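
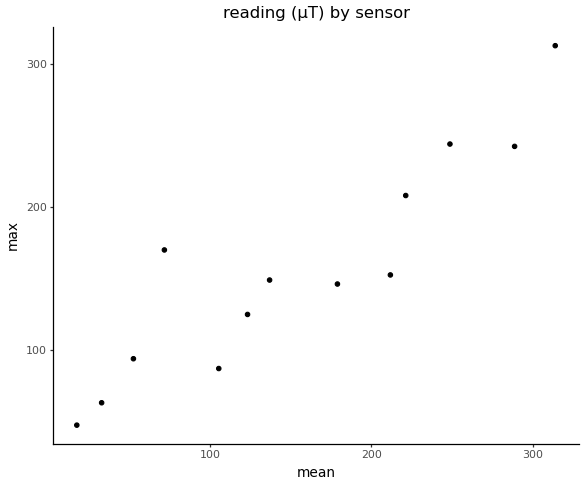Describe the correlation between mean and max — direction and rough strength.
positive, strong

Points are positively correlated; strong (|r| ≈ 0.9).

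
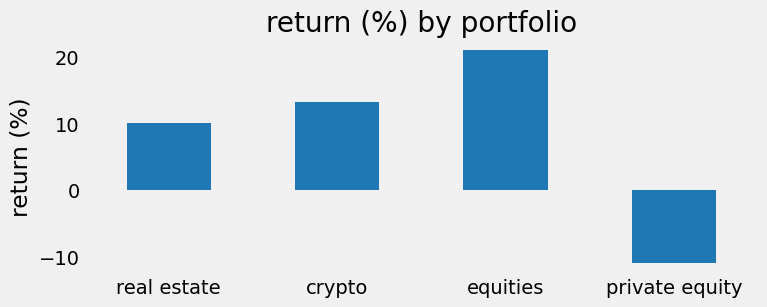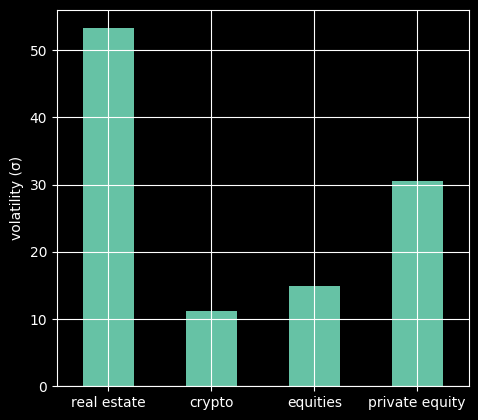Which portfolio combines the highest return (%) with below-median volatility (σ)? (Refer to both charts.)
Chart 2 median volatility (σ) ≈ 25; below-median portfolios: crypto, equities. Among those, equities has the highest return (%) (≈ 22).

equities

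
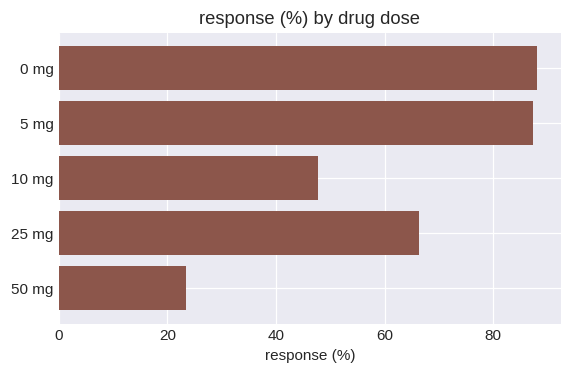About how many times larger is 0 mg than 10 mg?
0 mg ≈ 90, 10 mg ≈ 50; 90/50 ≈ 1.8.

≈ 1.8×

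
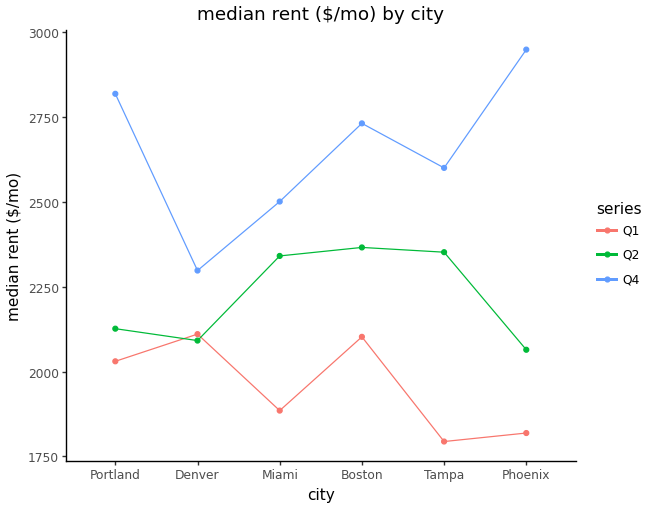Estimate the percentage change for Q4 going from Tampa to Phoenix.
Tampa ≈ 2600, Phoenix ≈ 2900; (2900 − 2600) / 2600 ≈ +11.5%.

≈ +11.5%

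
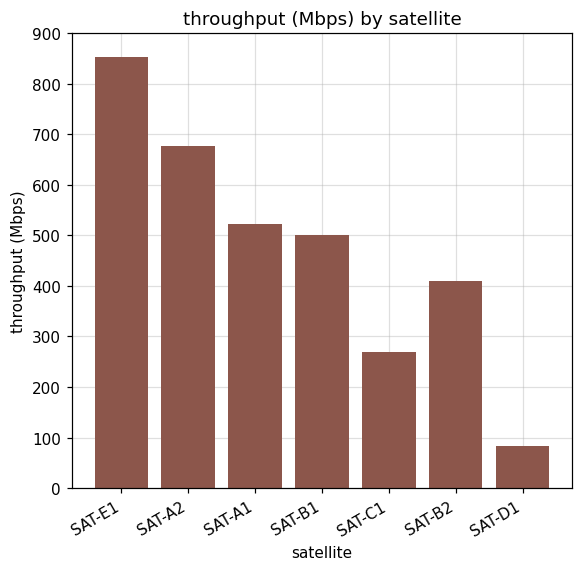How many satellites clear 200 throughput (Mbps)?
Above 200: SAT-E1, SAT-A2, SAT-A1, SAT-B1, SAT-C1, SAT-B2.

6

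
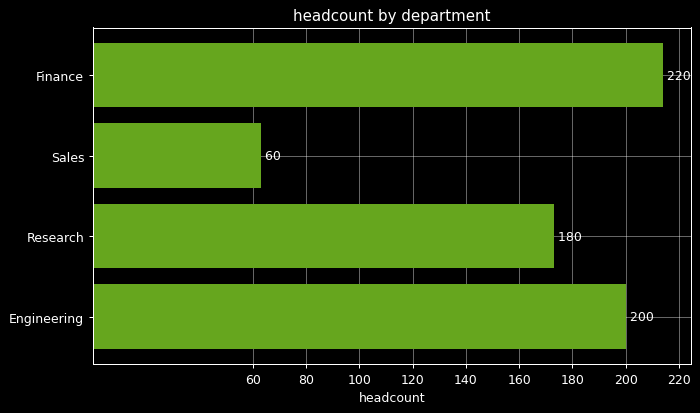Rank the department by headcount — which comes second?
Engineering

Top 3: Finance ≈ 220, Engineering ≈ 200, Research ≈ 180.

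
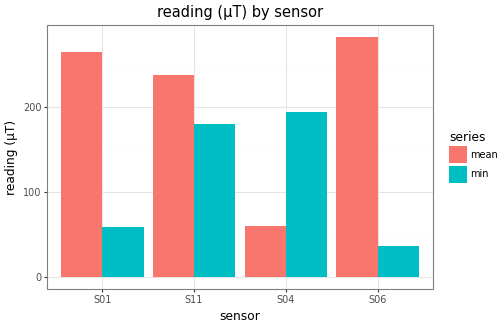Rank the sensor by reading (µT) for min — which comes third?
S01

Top 4 for min: S04 ≈ 200, S11 ≈ 175, S01 ≈ 50, S06 ≈ 25.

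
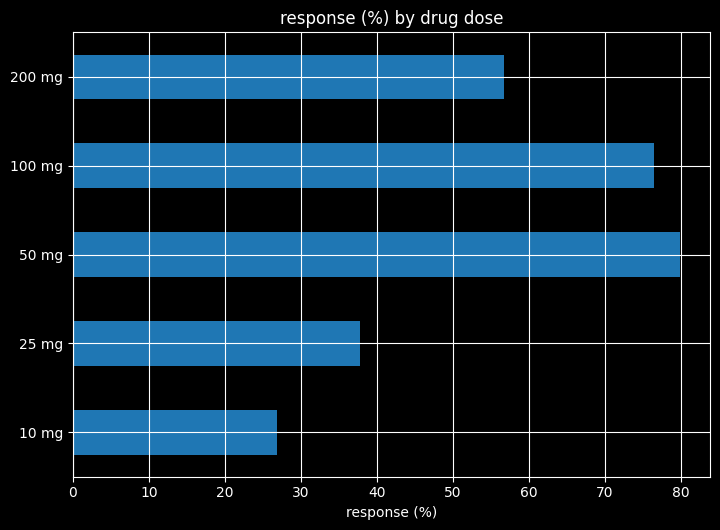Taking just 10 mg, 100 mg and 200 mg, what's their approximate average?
(30 + 80 + 60) / 3 ≈ 57.

≈ 57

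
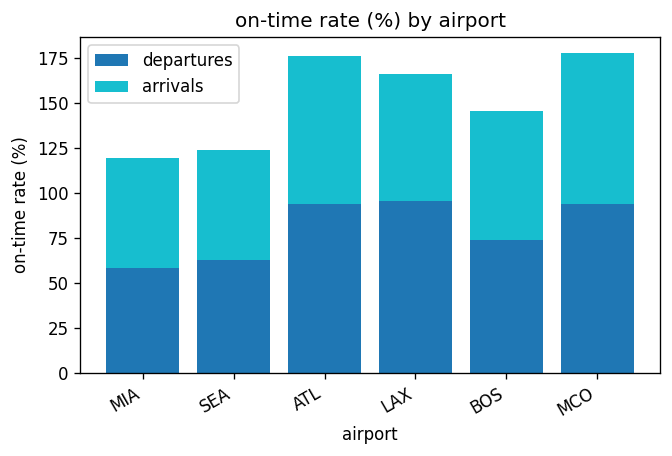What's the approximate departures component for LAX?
departures top ≈ 100, bottom ≈ 0; segment ≈ 100.

≈ 100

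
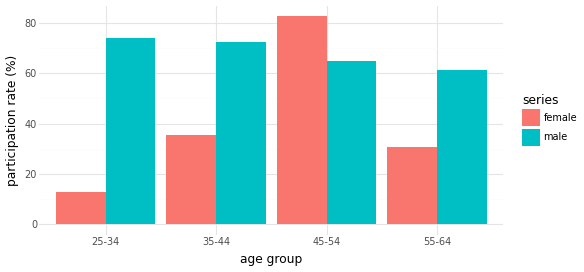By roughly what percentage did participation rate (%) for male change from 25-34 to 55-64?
≈ -14.3%

25-34 ≈ 70, 55-64 ≈ 60; (60 − 70) / 70 ≈ -14.3%.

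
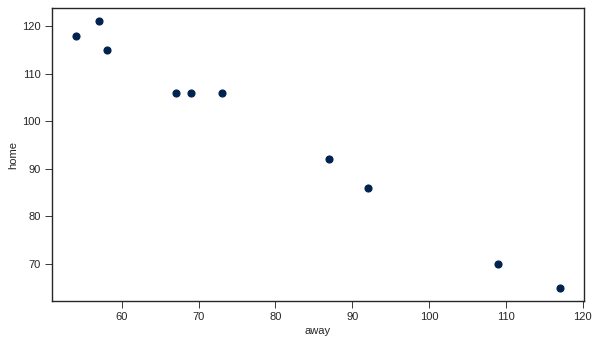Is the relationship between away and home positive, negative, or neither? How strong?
negative, strong

Points are negatively correlated; strong (|r| ≈ 1.0).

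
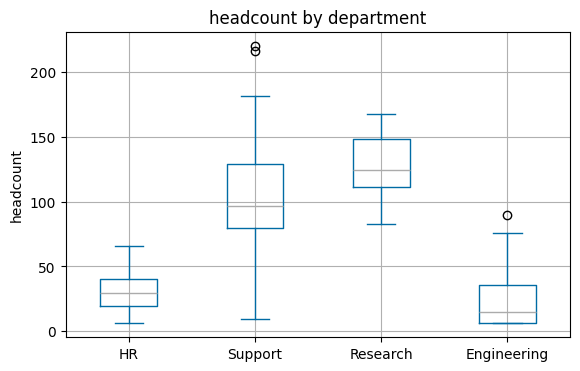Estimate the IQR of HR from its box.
≈ 20

Q3 ≈ 40, Q1 ≈ 20; IQR ≈ 20.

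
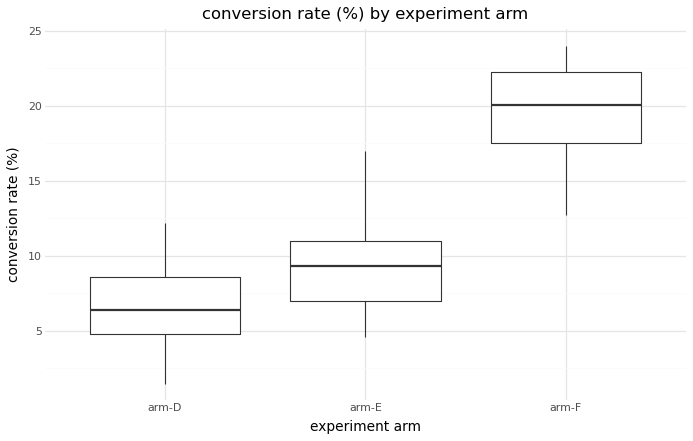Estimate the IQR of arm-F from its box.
≈ 4

Q3 ≈ 22, Q1 ≈ 18; IQR ≈ 4.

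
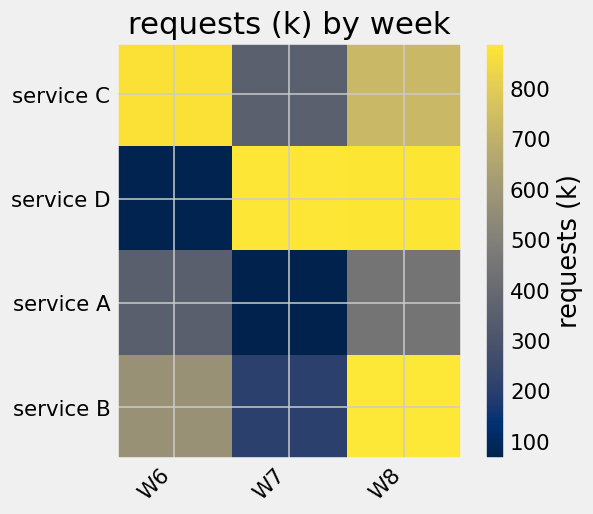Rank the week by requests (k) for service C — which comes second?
Top 3 for service C: W6 ≈ 900, W8 ≈ 700, W7 ≈ 400.

W8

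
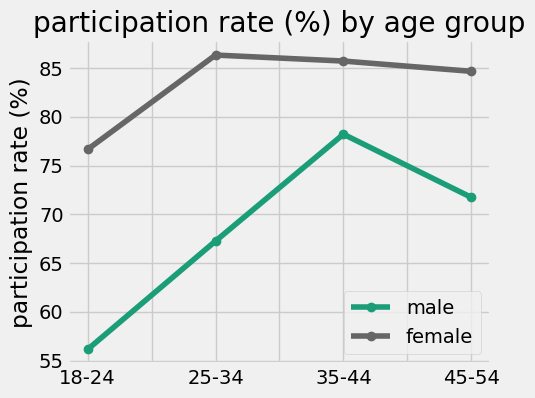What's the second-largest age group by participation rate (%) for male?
Top 3 for male: 35-44 ≈ 80, 45-54 ≈ 70, 25-34 ≈ 65.

45-54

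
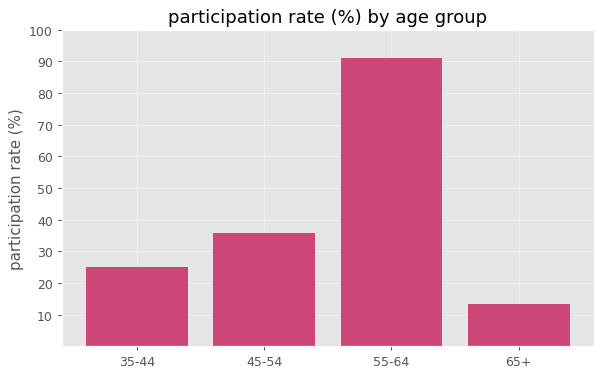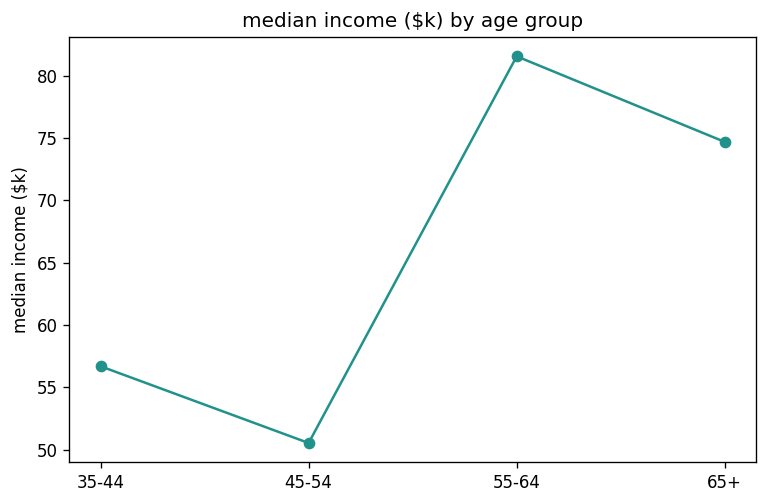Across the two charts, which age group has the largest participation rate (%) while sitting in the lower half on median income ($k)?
45-54

Chart 2 median median income ($k) ≈ 70; below-median age groups: 35-44, 45-54. Among those, 45-54 has the highest participation rate (%) (≈ 40).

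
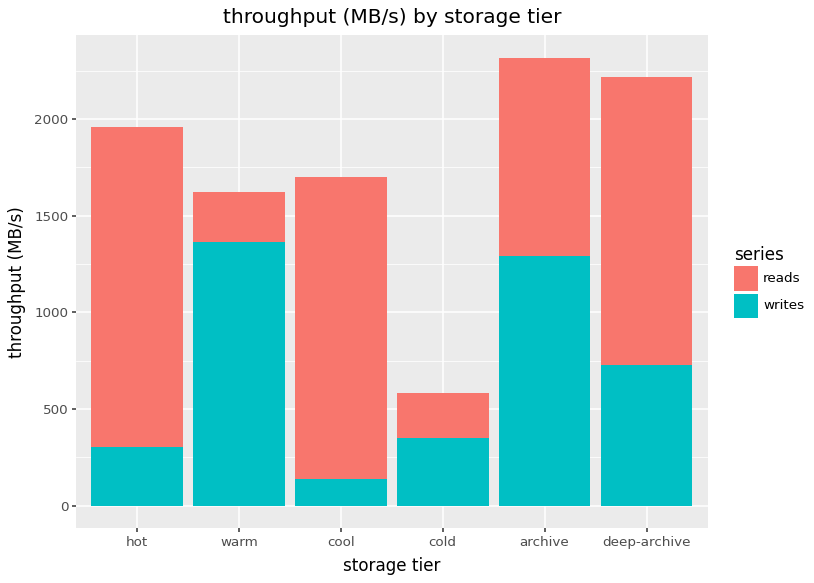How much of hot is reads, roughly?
≈ 1600

reads top ≈ 2000, bottom ≈ 400; segment ≈ 1600.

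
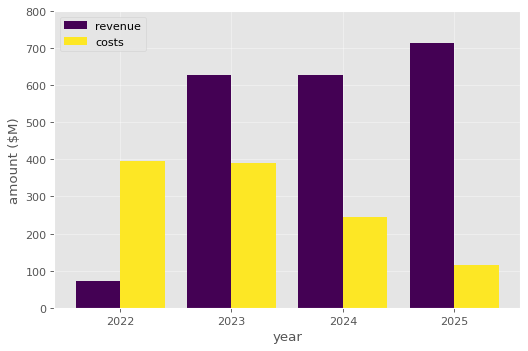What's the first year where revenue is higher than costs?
2023

2022: revenue ≈ 100 vs costs ≈ 400 (not yet); 2023: revenue ≈ 600 vs costs ≈ 400 (first crossover).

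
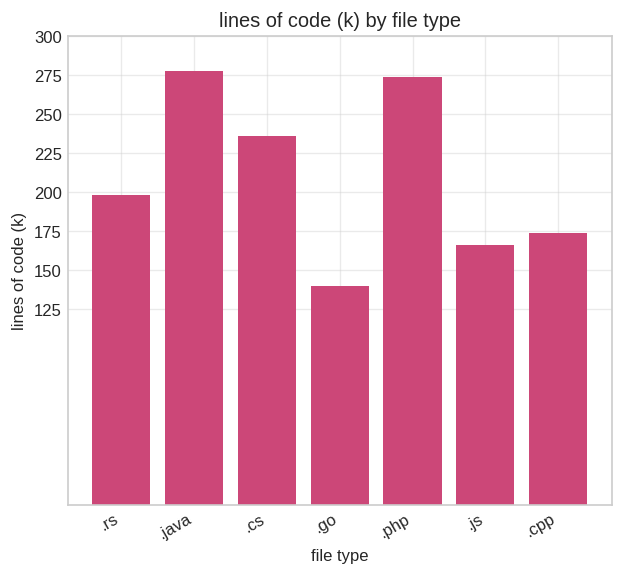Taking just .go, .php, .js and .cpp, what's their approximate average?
(150 + 275 + 175 + 175) / 4 ≈ 194.

≈ 194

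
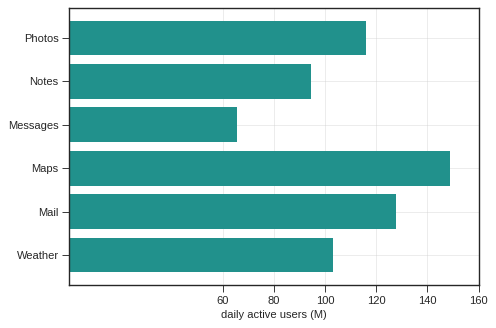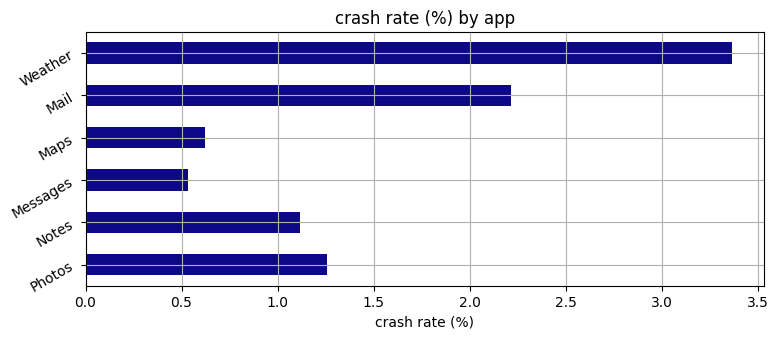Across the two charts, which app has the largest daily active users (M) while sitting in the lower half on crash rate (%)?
Chart 2 median crash rate (%) ≈ 1; below-median apps: Notes, Messages, Maps. Among those, Maps has the highest daily active users (M) (≈ 140).

Maps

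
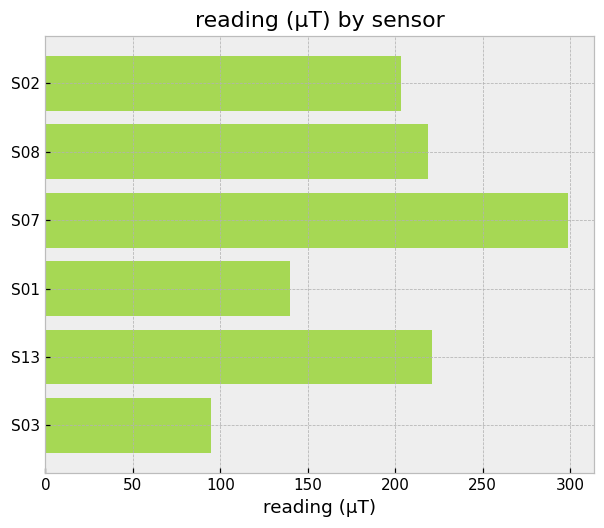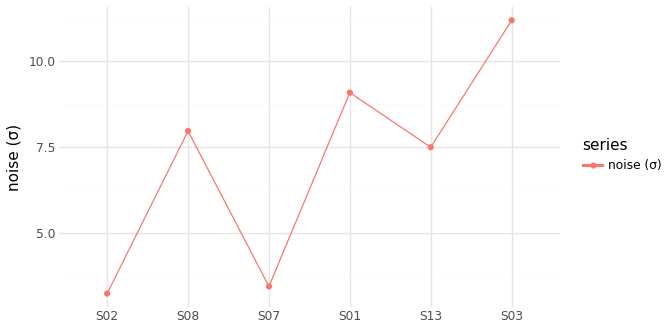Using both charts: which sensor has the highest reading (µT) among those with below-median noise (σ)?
S07

Chart 2 median noise (σ) ≈ 8; below-median sensors: S02, S07, S13. Among those, S07 has the highest reading (µT) (≈ 300).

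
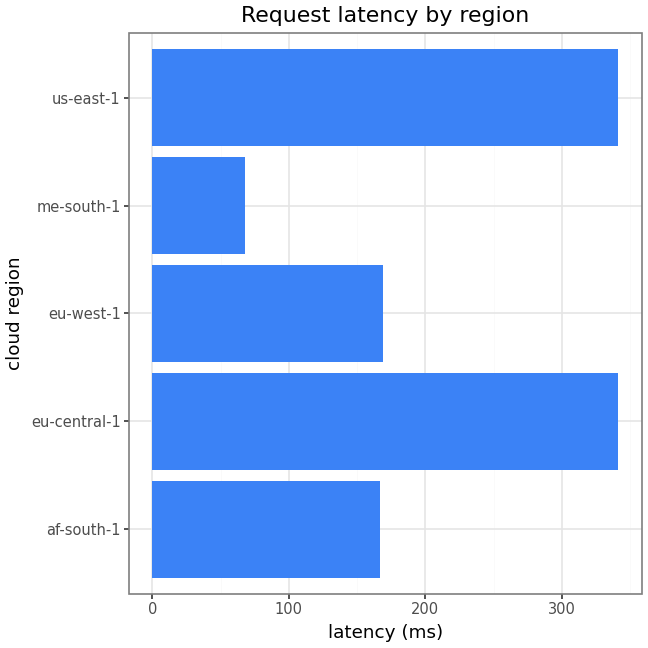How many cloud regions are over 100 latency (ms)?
4

Above 100: af-south-1, eu-central-1, eu-west-1, us-east-1.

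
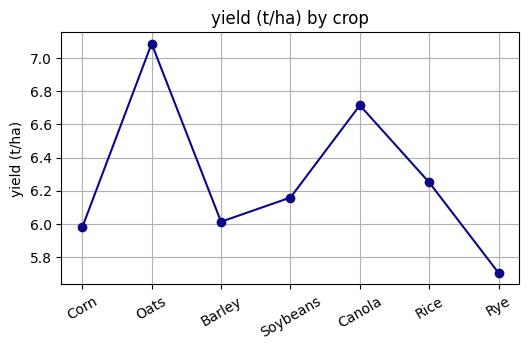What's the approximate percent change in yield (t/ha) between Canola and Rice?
Canola ≈ 6.8, Rice ≈ 6.2; (6.2 − 6.8) / 6.8 ≈ -8.8%.

≈ -8.8%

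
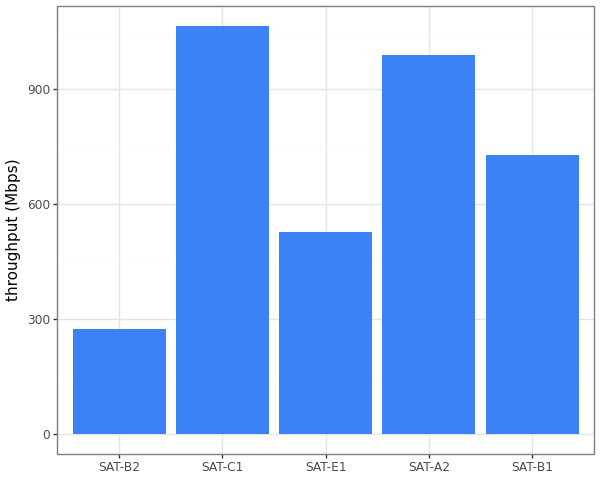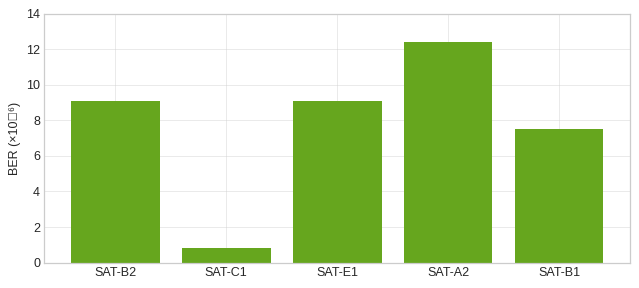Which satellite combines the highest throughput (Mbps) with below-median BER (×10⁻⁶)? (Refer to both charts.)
Chart 2 median BER (×10⁻⁶) ≈ 10; below-median satellites: SAT-C1, SAT-B1. Among those, SAT-C1 has the highest throughput (Mbps) (≈ 1100).

SAT-C1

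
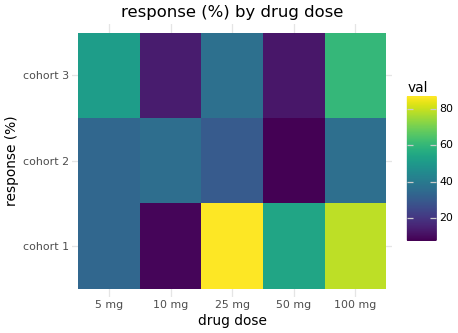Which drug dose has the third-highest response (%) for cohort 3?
Top 4 for cohort 3: 100 mg ≈ 60, 5 mg ≈ 50, 25 mg ≈ 40, 10 mg ≈ 10.

25 mg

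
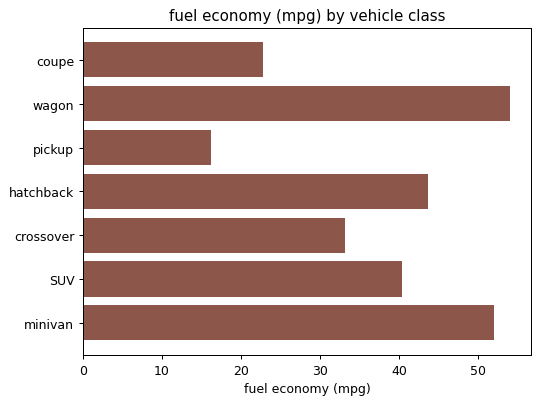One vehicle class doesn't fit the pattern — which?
pickup ≈ 15; the rest sit between ≈ 25 and ≈ 55.

pickup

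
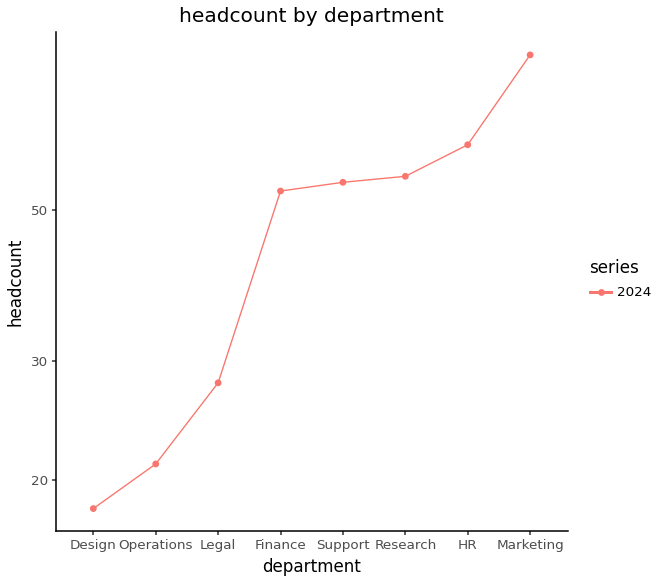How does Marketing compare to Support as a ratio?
Marketing ≈ 80, Support ≈ 50; 80/50 ≈ 1.6.

≈ 1.6×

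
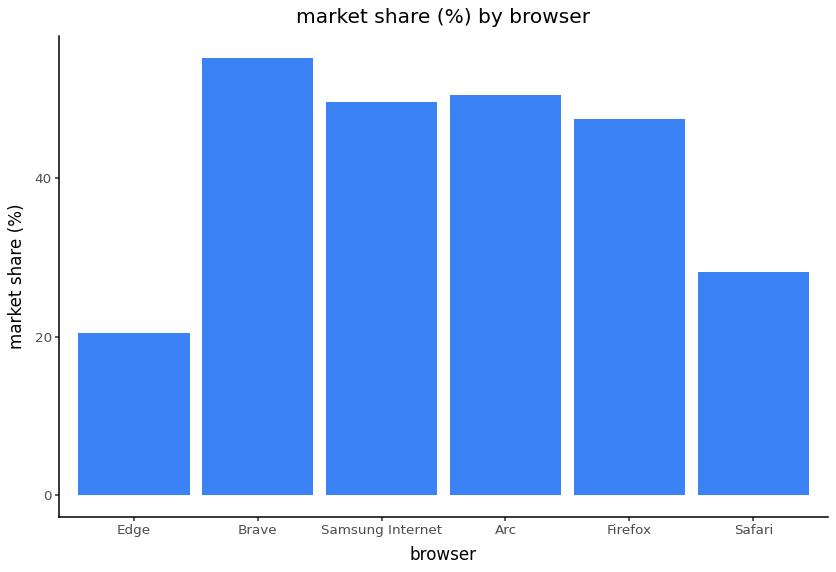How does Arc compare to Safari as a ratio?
Arc ≈ 50, Safari ≈ 30; 50/30 ≈ 1.67.

≈ 1.67×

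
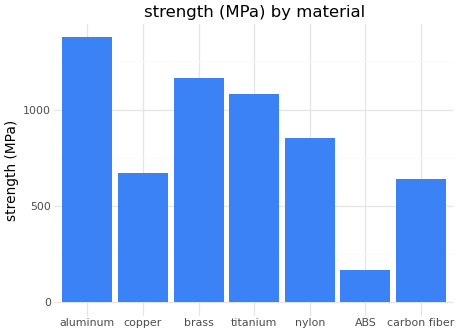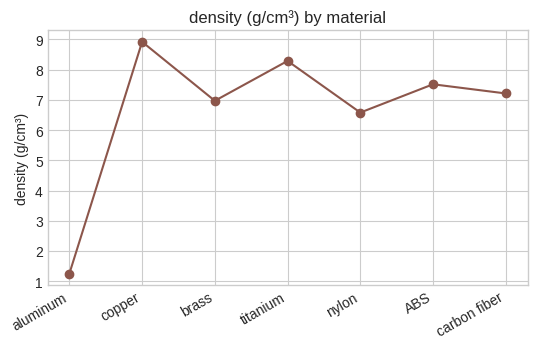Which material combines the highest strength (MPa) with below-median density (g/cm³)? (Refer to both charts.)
Chart 2 median density (g/cm³) ≈ 7; below-median materials: aluminum, brass, nylon. Among those, aluminum has the highest strength (MPa) (≈ 1400).

aluminum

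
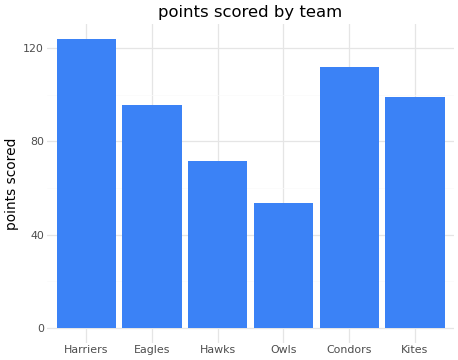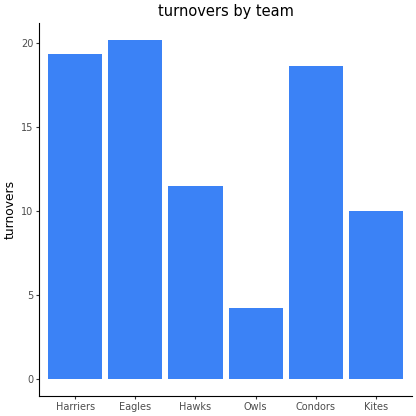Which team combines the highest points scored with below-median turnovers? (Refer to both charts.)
Chart 2 median turnovers ≈ 16; below-median teams: Hawks, Owls, Kites. Among those, Kites has the highest points scored (≈ 100).

Kites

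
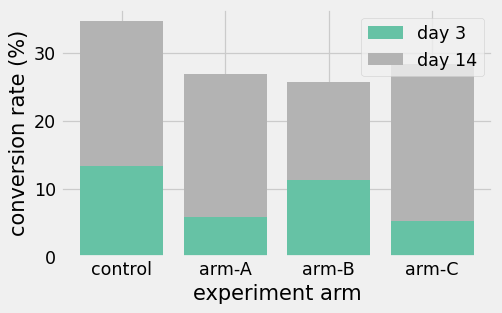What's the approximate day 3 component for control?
≈ 15

day 3 top ≈ 15, bottom ≈ 0; segment ≈ 15.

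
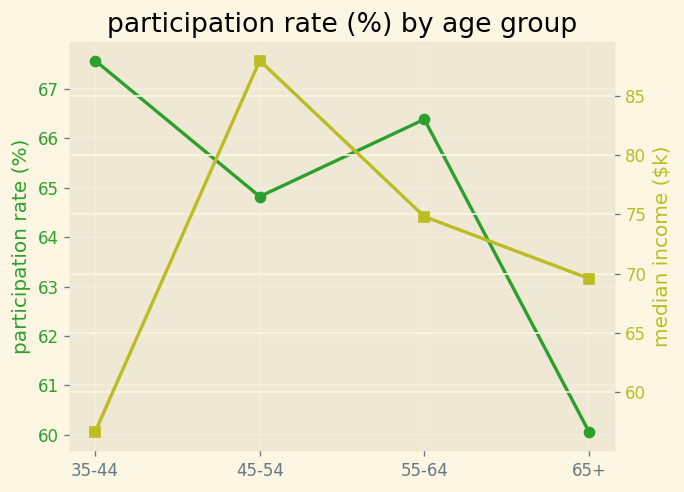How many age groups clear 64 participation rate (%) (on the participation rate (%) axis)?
3

Above 64: 35-44, 45-54, 55-64.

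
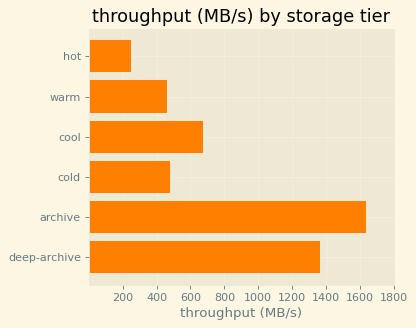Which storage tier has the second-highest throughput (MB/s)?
Top 3: archive ≈ 1600, deep-archive ≈ 1400, cool ≈ 600.

deep-archive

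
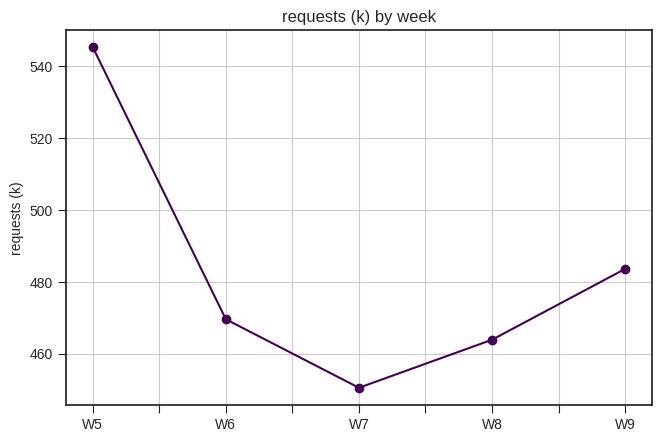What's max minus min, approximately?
≈ 100

Max W5 ≈ 550, min W7 ≈ 450; range ≈ 100.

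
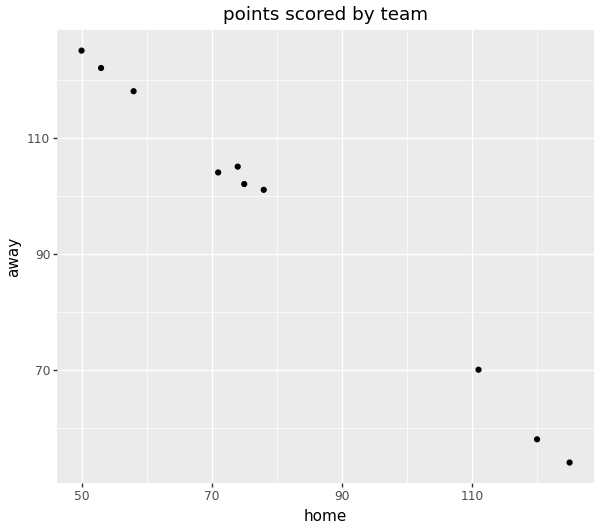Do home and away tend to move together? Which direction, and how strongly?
Points are negatively correlated; strong (|r| ≈ 1.0).

negative, strong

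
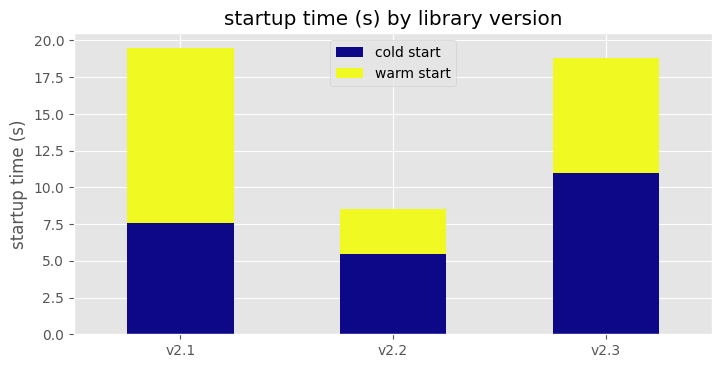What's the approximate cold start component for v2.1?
cold start top ≈ 8, bottom ≈ 0; segment ≈ 8.

≈ 8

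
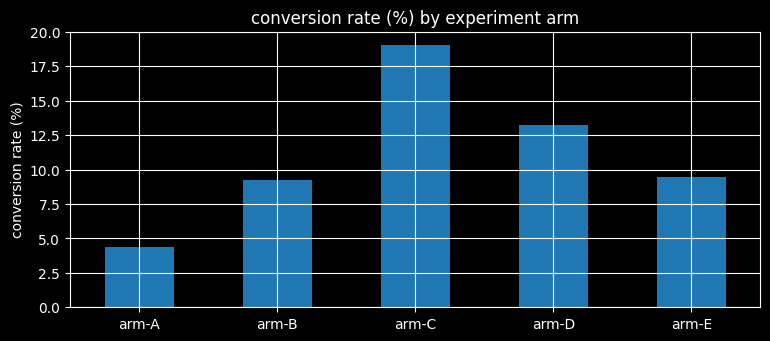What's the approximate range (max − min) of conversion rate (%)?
Max arm-C ≈ 20, min arm-A ≈ 4; range ≈ 16.

≈ 16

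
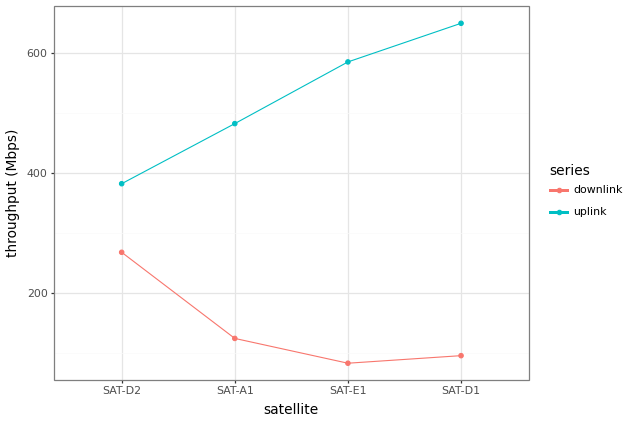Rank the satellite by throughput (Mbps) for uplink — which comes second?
Top 3 for uplink: SAT-D1 ≈ 650, SAT-E1 ≈ 600, SAT-A1 ≈ 500.

SAT-E1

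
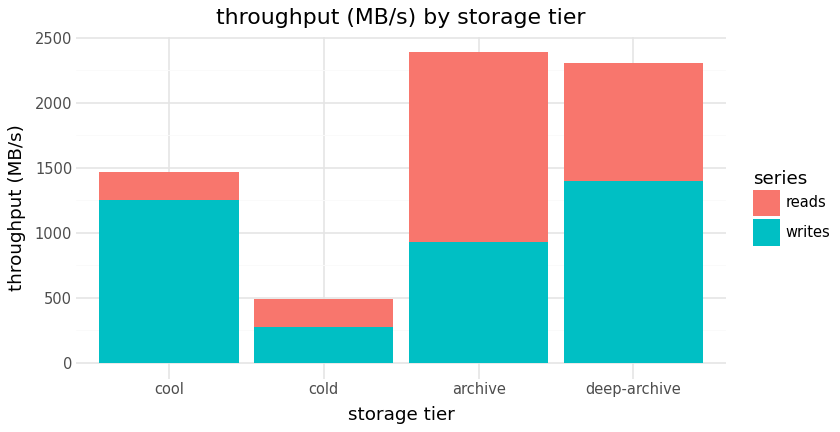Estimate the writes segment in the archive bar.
≈ 1000

writes top ≈ 1000, bottom ≈ 0; segment ≈ 1000.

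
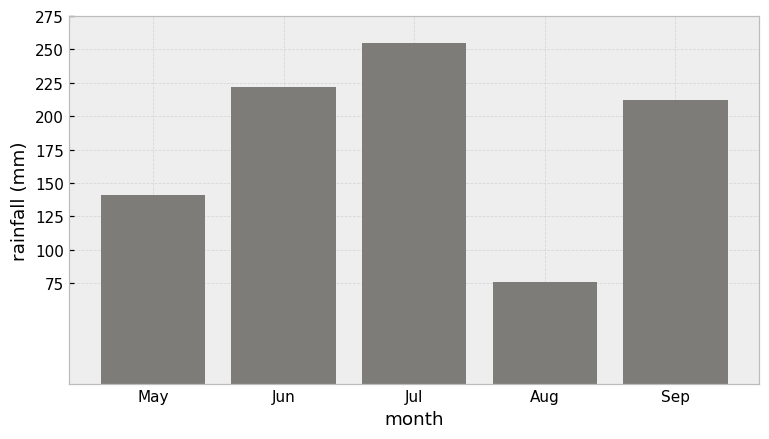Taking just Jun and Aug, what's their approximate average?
≈ 150

(225 + 75) / 2 ≈ 150.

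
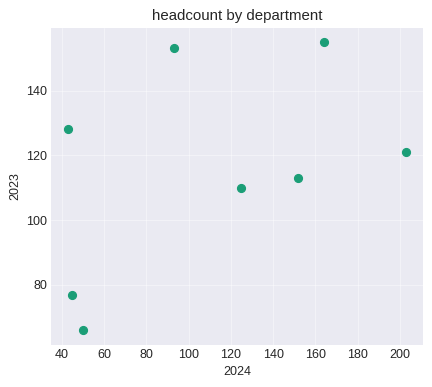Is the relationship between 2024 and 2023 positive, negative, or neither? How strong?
positive, moderate

Points are positively correlated; moderate (|r| ≈ 0.5).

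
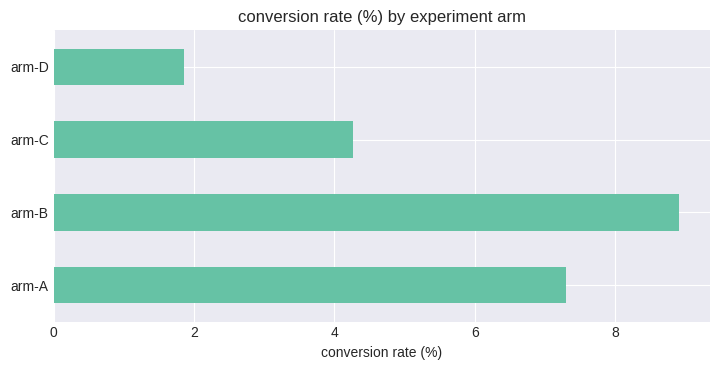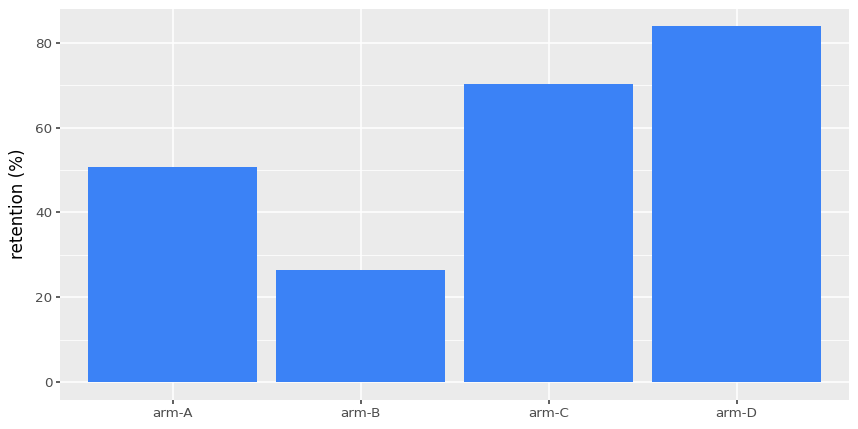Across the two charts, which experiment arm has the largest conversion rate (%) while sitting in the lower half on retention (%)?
Chart 2 median retention (%) ≈ 60; below-median experiment arms: arm-A, arm-B. Among those, arm-B has the highest conversion rate (%) (≈ 9).

arm-B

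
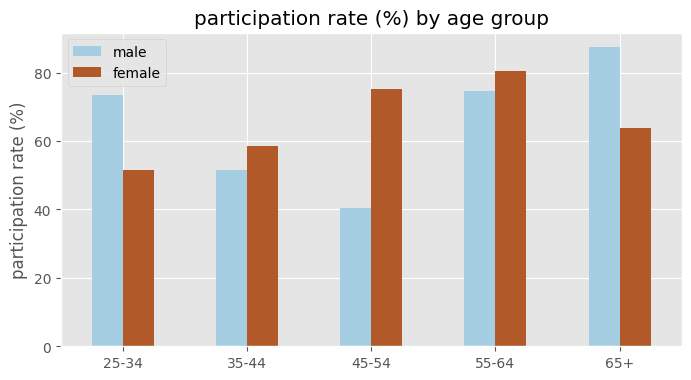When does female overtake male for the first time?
35-44

25-34: female ≈ 50 vs male ≈ 70 (not yet); 35-44: female ≈ 60 vs male ≈ 50 (first crossover).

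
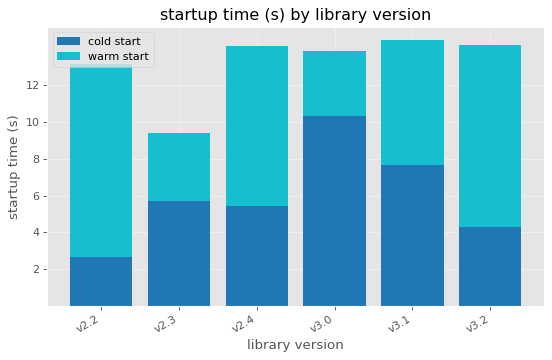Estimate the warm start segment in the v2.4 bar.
warm start top ≈ 14, bottom ≈ 6; segment ≈ 8.

≈ 8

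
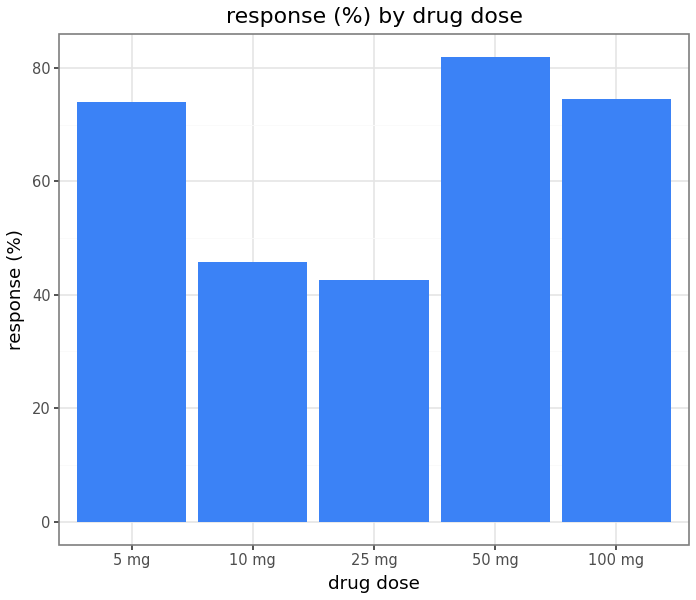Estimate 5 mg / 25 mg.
5 mg ≈ 70, 25 mg ≈ 40; 70/40 ≈ 1.75.

≈ 1.75×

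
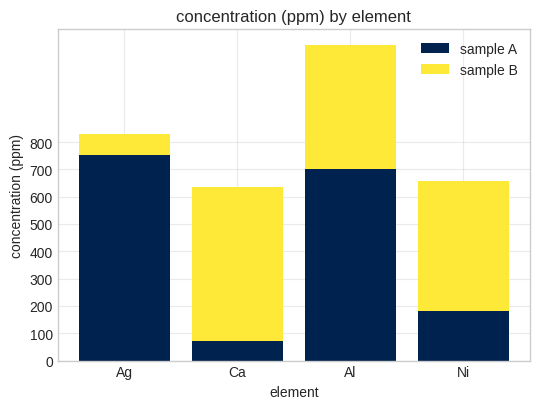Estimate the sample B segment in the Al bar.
sample B top ≈ 1200, bottom ≈ 700; segment ≈ 500.

≈ 500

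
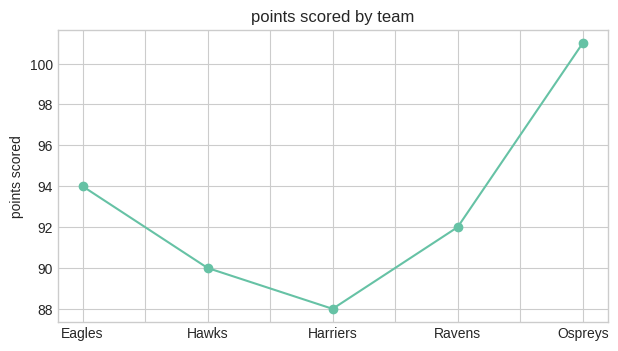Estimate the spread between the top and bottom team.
Max Ospreys ≈ 100, min Harriers ≈ 88; range ≈ 12.

≈ 12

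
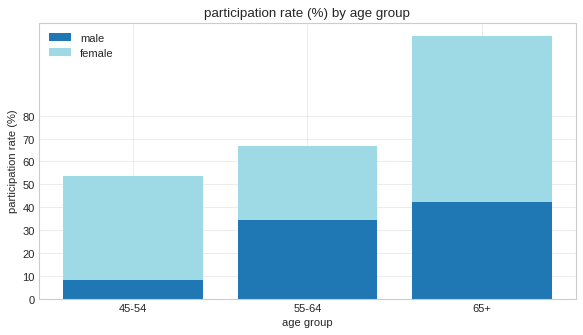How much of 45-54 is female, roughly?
female top ≈ 50, bottom ≈ 10; segment ≈ 40.

≈ 40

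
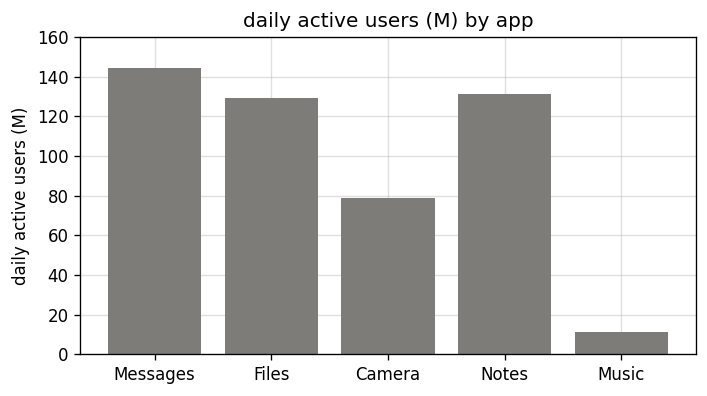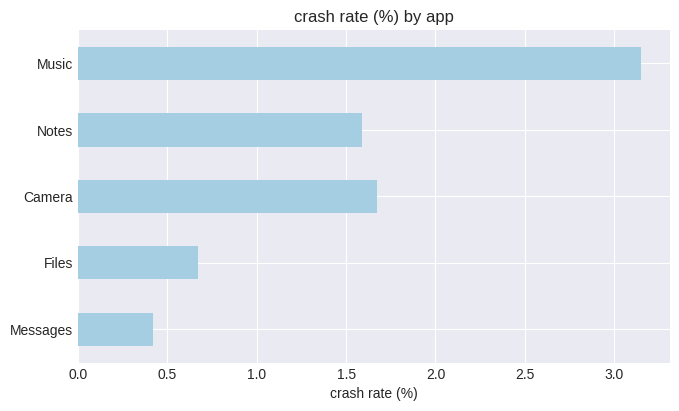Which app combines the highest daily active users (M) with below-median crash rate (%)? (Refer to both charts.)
Messages

Chart 2 median crash rate (%) ≈ 1.5; below-median apps: Messages, Files. Among those, Messages has the highest daily active users (M) (≈ 140).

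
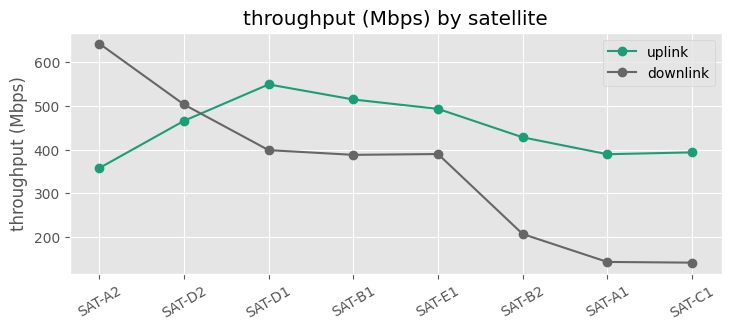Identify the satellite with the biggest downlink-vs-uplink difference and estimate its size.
SAT-A2, ≈ 300 Mbps

SAT-A2: downlink ≈ 650, uplink ≈ 350 → gap ≈ 300. Next-largest (SAT-C1) is only ≈ 250.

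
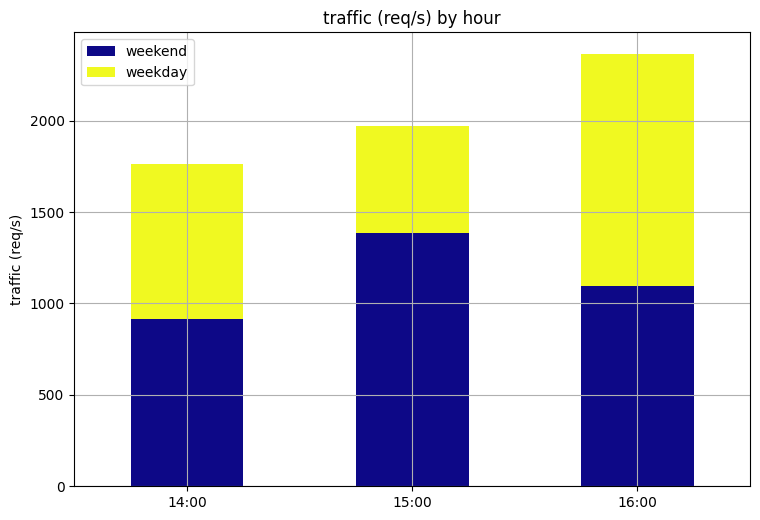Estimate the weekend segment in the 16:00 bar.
≈ 1000

weekend top ≈ 1000, bottom ≈ 0; segment ≈ 1000.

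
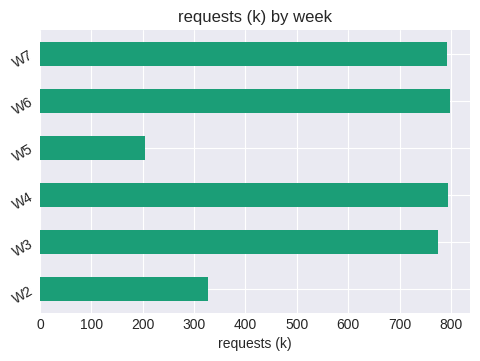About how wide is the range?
Max W6 ≈ 800, min W5 ≈ 200; range ≈ 600.

≈ 600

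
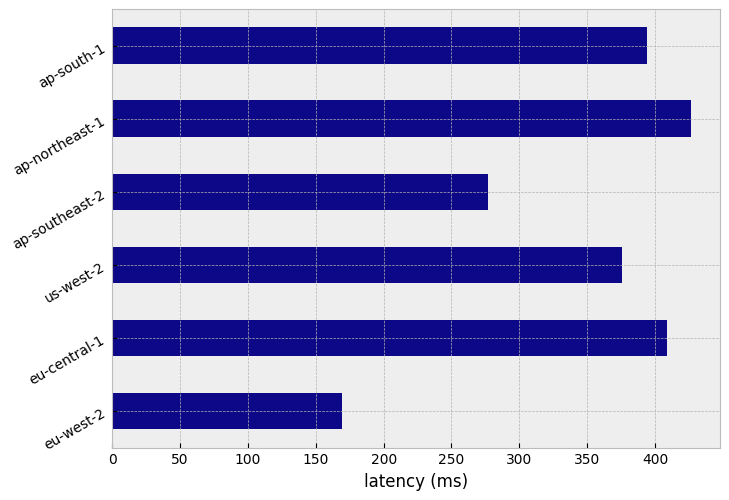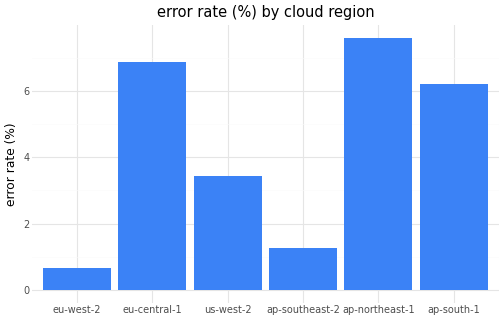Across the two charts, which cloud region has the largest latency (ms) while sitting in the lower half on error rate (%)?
us-west-2

Chart 2 median error rate (%) ≈ 5; below-median cloud regions: eu-west-2, us-west-2, ap-southeast-2. Among those, us-west-2 has the highest latency (ms) (≈ 400).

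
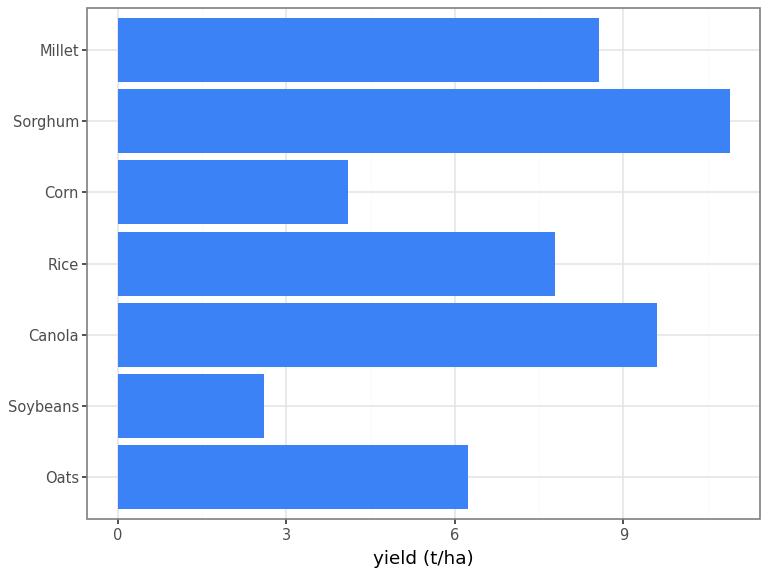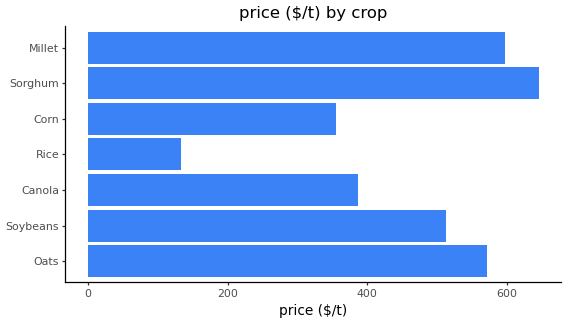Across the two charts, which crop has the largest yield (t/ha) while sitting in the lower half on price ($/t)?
Canola

Chart 2 median price ($/t) ≈ 500; below-median crops: Canola, Rice, Corn. Among those, Canola has the highest yield (t/ha) (≈ 10).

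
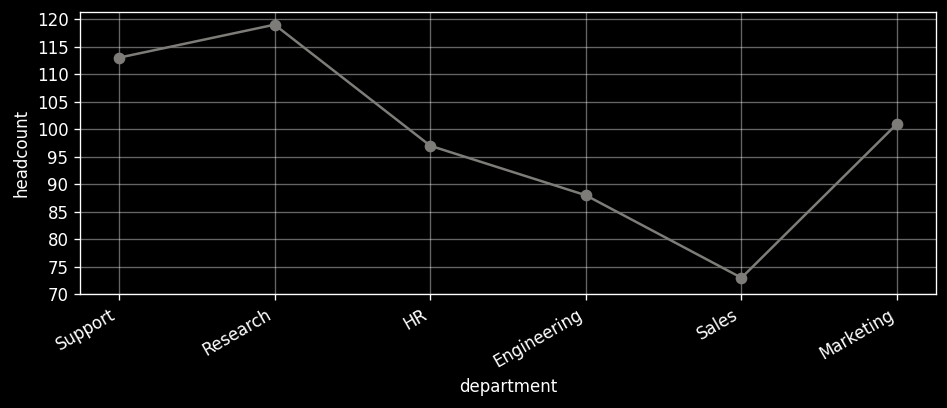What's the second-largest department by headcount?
Support

Top 3: Research ≈ 120, Support ≈ 115, Marketing ≈ 100.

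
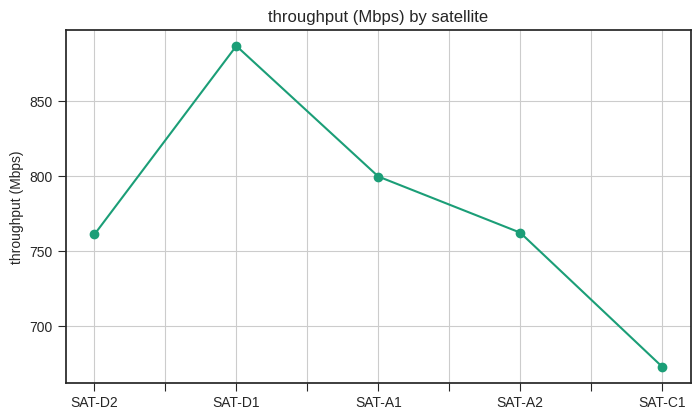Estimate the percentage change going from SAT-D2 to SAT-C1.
≈ -10.5%

SAT-D2 ≈ 760, SAT-C1 ≈ 680; (680 − 760) / 760 ≈ -10.5%.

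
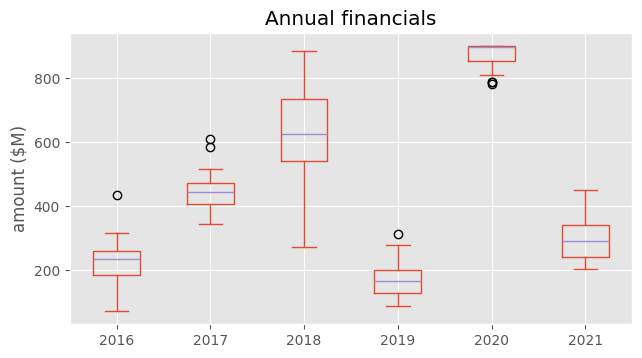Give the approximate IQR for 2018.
Q3 ≈ 700, Q1 ≈ 500; IQR ≈ 200.

≈ 200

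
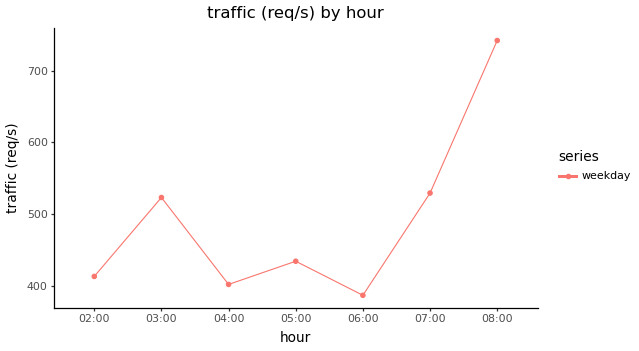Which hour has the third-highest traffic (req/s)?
03:00

Top 4: 08:00 ≈ 750, 07:00 ≈ 550, 03:00 ≈ 500, 05:00 ≈ 450.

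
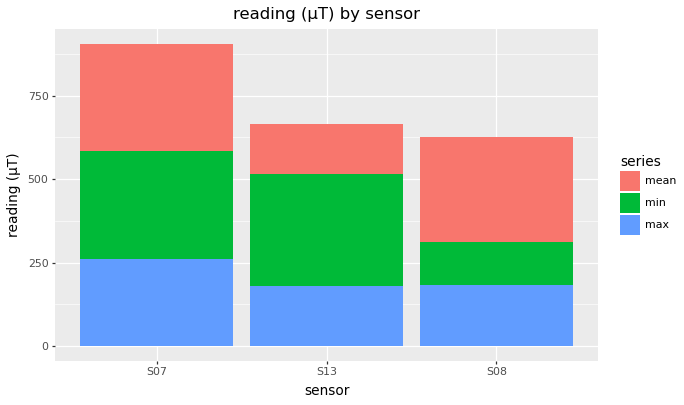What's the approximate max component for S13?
≈ 200

max top ≈ 200, bottom ≈ 0; segment ≈ 200.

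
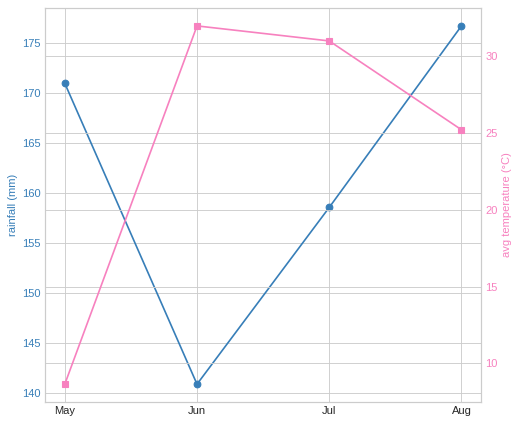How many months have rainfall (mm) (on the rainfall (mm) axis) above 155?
3

Above 155: May, Jul, Aug.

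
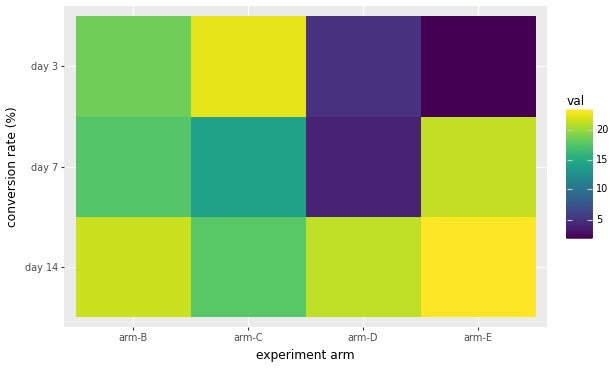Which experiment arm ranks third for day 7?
arm-C

Top 4 for day 7: arm-E ≈ 22, arm-B ≈ 18, arm-C ≈ 14, arm-D ≈ 4.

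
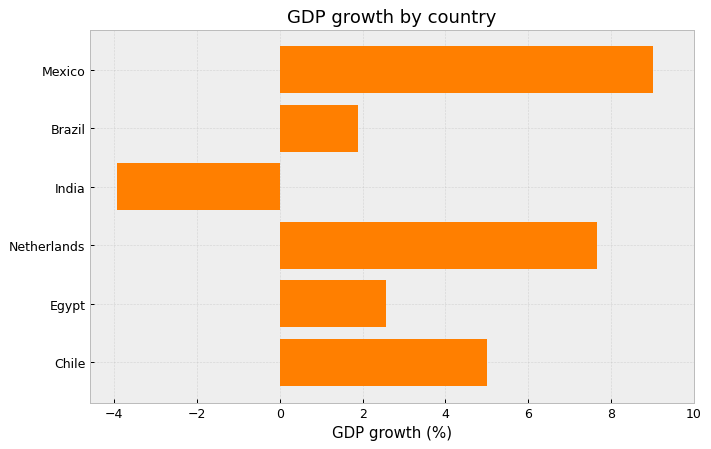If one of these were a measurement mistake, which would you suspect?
India

India ≈ -4; the rest sit between ≈ 2 and ≈ 8.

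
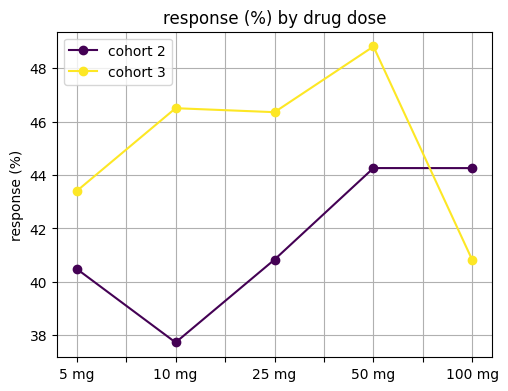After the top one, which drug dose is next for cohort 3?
Top 3 for cohort 3: 50 mg ≈ 49, 10 mg ≈ 47, 25 mg ≈ 46.

10 mg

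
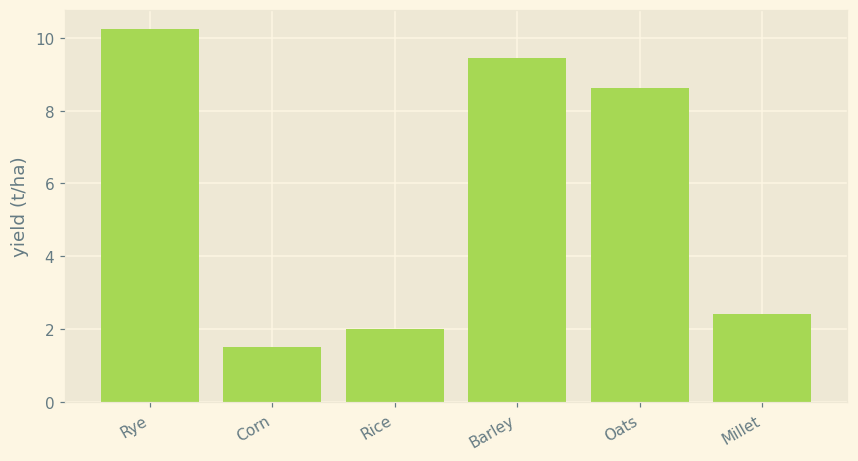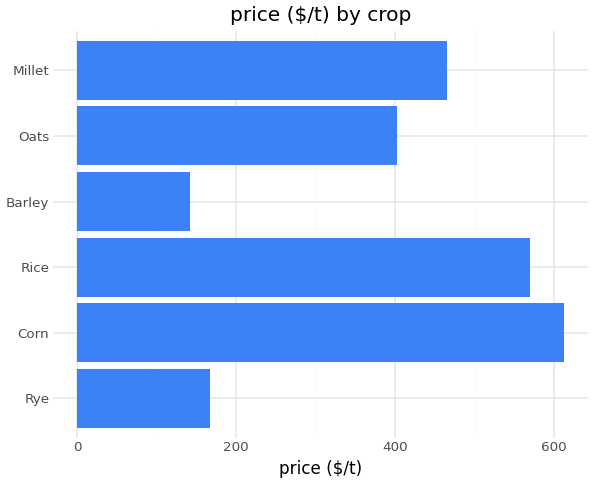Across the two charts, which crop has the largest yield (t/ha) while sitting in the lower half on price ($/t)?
Rye

Chart 2 median price ($/t) ≈ 400; below-median crops: Rye, Barley, Oats. Among those, Rye has the highest yield (t/ha) (≈ 10).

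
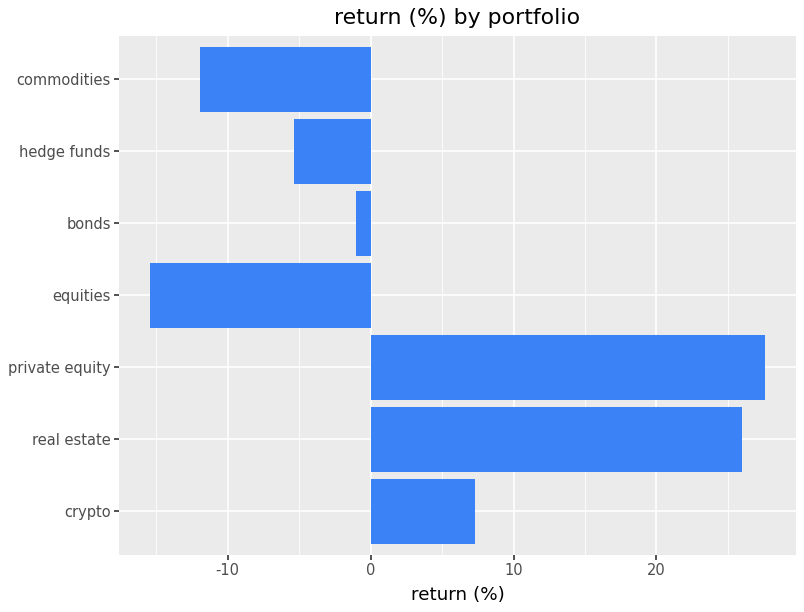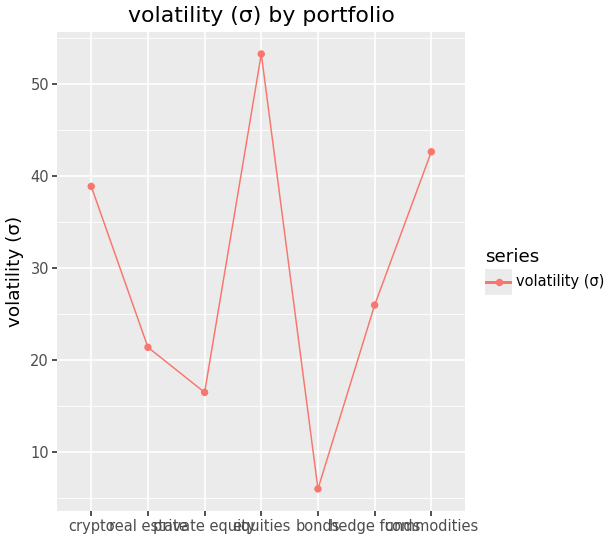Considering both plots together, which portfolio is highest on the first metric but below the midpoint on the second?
Chart 2 median volatility (σ) ≈ 25; below-median portfolios: real estate, private equity, bonds. Among those, private equity has the highest return (%) (≈ 30).

private equity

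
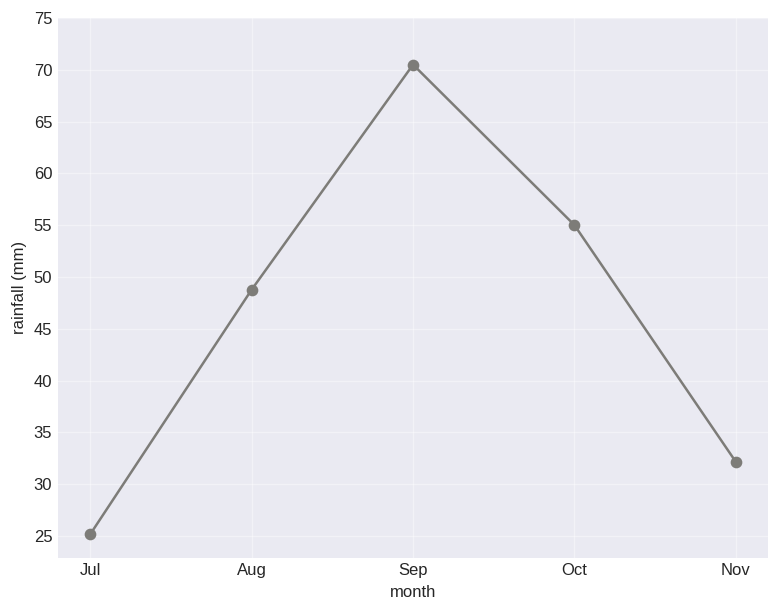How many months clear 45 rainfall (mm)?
Above 45: Aug, Sep, Oct.

3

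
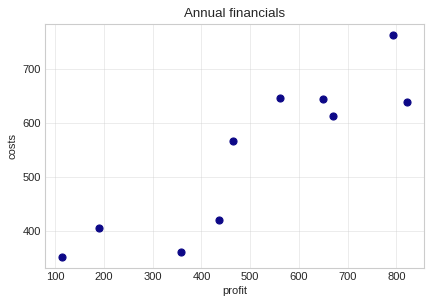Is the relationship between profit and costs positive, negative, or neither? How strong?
positive, strong

Points are positively correlated; strong (|r| ≈ 0.9).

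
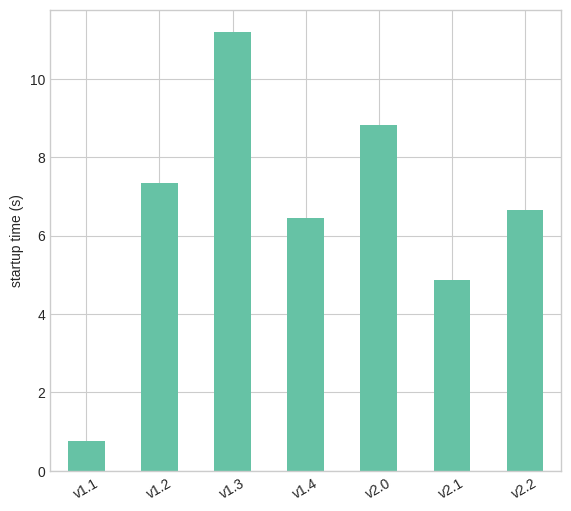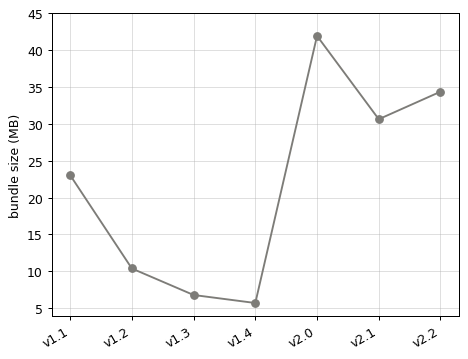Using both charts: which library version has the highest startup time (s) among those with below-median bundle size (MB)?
Chart 2 median bundle size (MB) ≈ 25; below-median library versions: v1.2, v1.3, v1.4. Among those, v1.3 has the highest startup time (s) (≈ 12).

v1.3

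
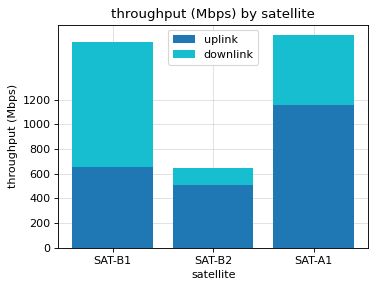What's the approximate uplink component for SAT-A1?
≈ 1200

uplink top ≈ 1200, bottom ≈ 0; segment ≈ 1200.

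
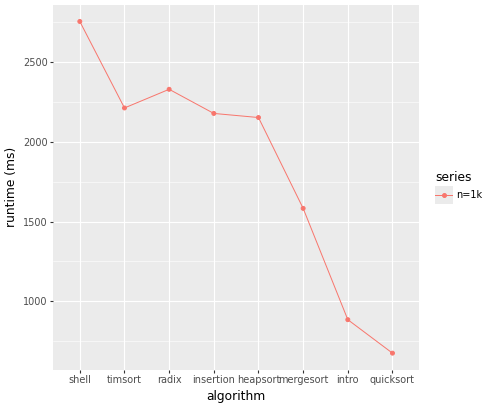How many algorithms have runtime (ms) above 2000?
Above 2000: shell, timsort, radix, insertion, heapsort.

5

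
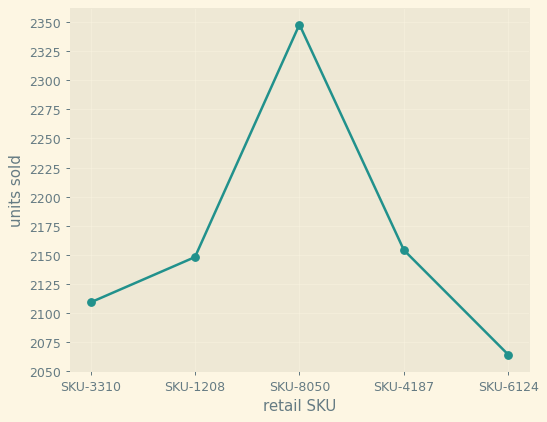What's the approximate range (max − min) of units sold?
≈ 275

Max SKU-8050 ≈ 2350, min SKU-6124 ≈ 2075; range ≈ 275.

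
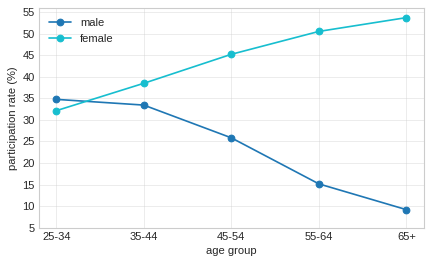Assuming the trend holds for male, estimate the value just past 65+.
Last three: 25, 15, 10 → slope ≈ -7.5/step → next ≈ 2.5.

≈ 2.5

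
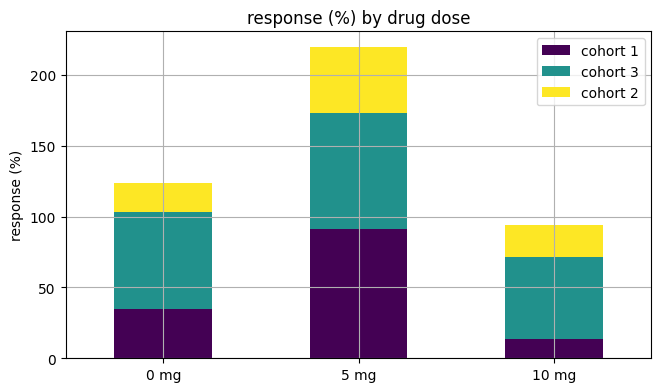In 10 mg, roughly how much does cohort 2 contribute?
≈ 20

cohort 2 top ≈ 100, bottom ≈ 80; segment ≈ 20.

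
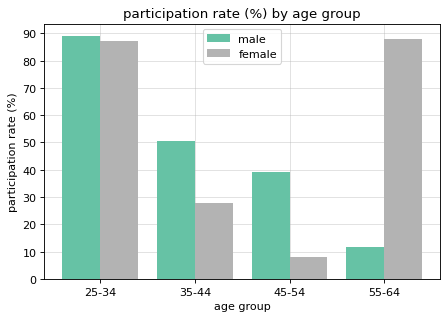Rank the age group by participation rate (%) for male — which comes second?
35-44

Top 3 for male: 25-34 ≈ 90, 35-44 ≈ 50, 45-54 ≈ 40.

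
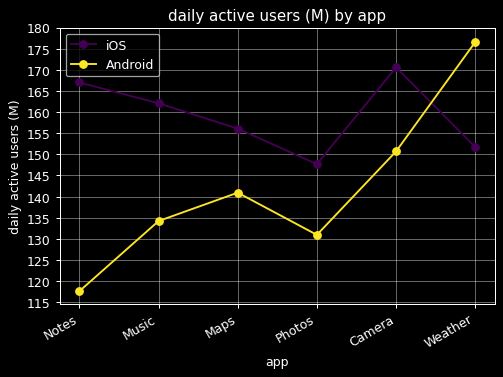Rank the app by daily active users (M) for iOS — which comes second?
Notes

Top 3 for iOS: Camera ≈ 170, Notes ≈ 165, Music ≈ 160.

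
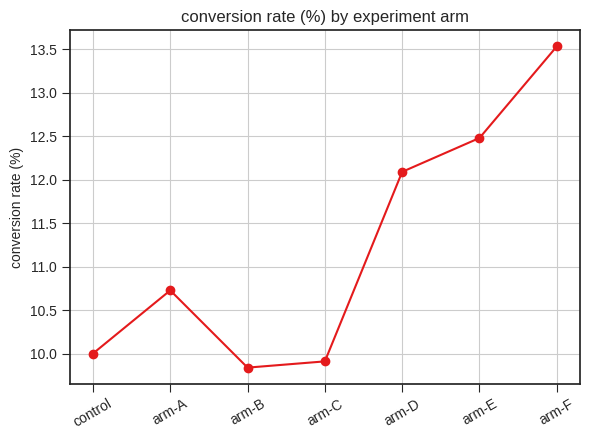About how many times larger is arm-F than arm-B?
arm-F ≈ 13.5, arm-B ≈ 10.0; 13.5/10.0 ≈ 1.35.

≈ 1.35×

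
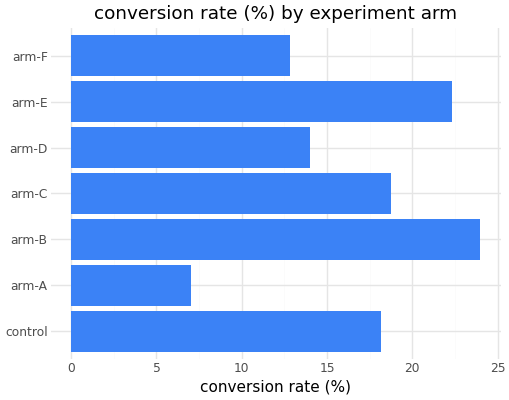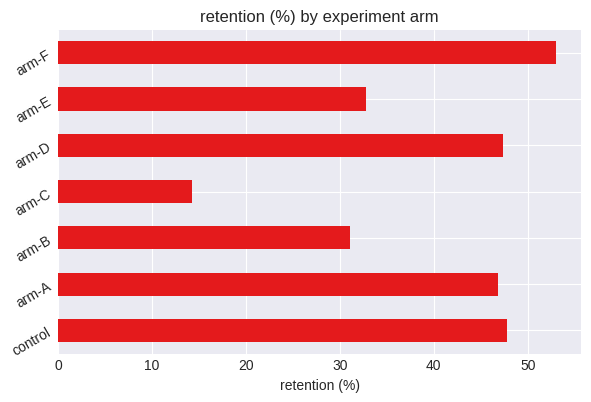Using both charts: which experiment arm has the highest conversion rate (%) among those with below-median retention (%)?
arm-B

Chart 2 median retention (%) ≈ 45; below-median experiment arms: arm-B, arm-C, arm-E. Among those, arm-B has the highest conversion rate (%) (≈ 25).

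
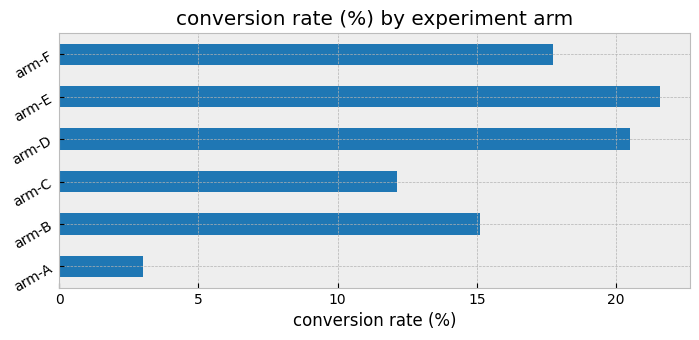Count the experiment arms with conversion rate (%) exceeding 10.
Above 10: arm-B, arm-C, arm-D, arm-E, arm-F.

5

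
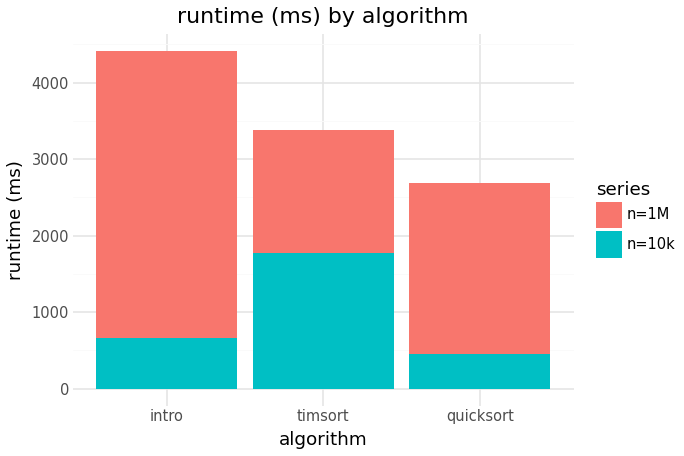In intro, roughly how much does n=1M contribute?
n=1M top ≈ 4500, bottom ≈ 500; segment ≈ 4000.

≈ 4000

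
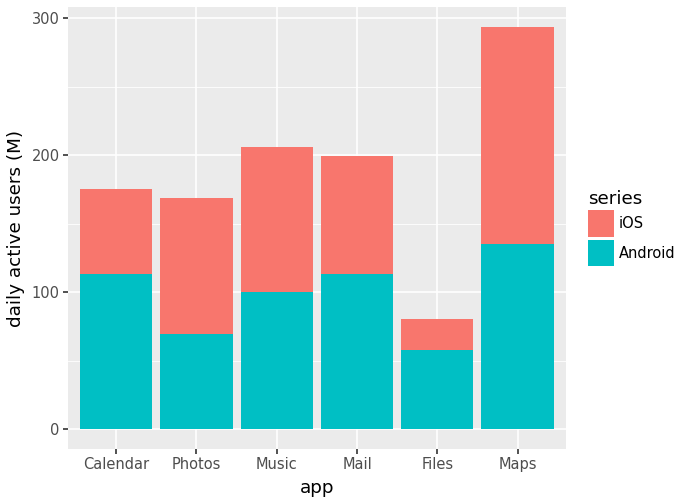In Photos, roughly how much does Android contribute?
Android top ≈ 75, bottom ≈ 0; segment ≈ 75.

≈ 75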